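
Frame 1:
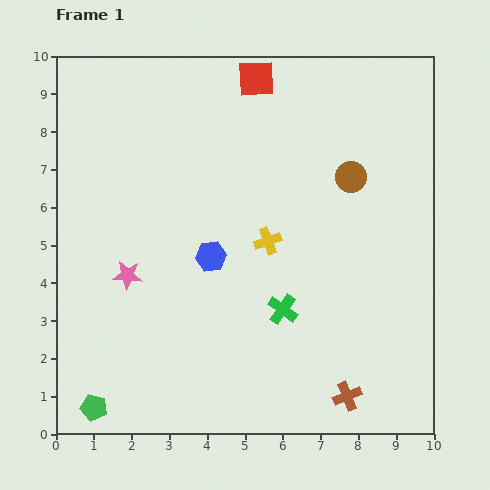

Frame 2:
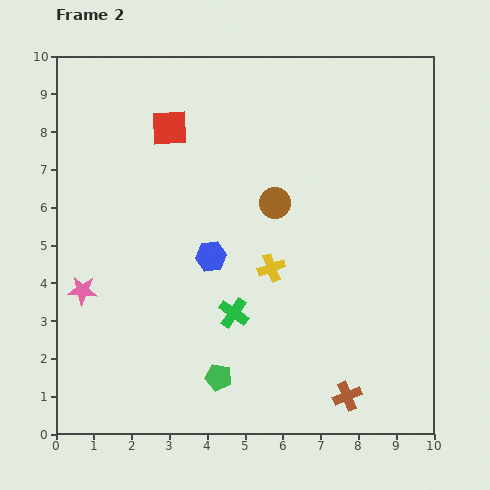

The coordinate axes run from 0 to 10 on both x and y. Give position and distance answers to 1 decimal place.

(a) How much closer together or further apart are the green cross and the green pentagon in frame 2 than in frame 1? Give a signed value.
-3.9

Distance in frame 1: 5.6. Distance in frame 2: 1.7.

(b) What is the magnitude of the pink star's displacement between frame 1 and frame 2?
1.3

The pink star moved from (1.9, 4.2) to (0.7, 3.8), a distance of √(1.2² + 0.4²) ≈ 1.3.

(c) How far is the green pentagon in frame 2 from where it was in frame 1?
3.4

The green pentagon moved from (1.0, 0.7) to (4.3, 1.5), a distance of √(3.3² + 0.8²) ≈ 3.4.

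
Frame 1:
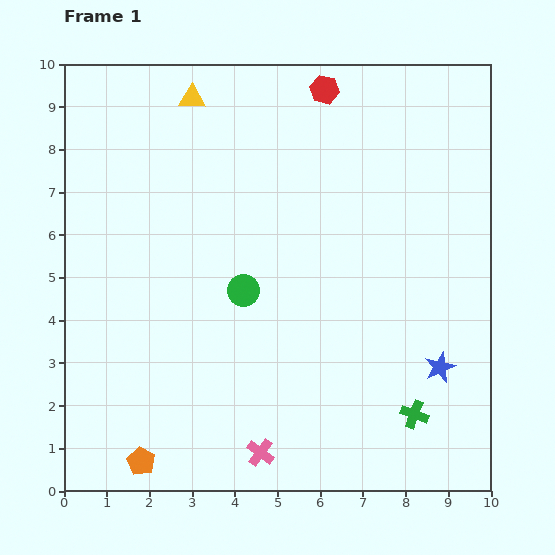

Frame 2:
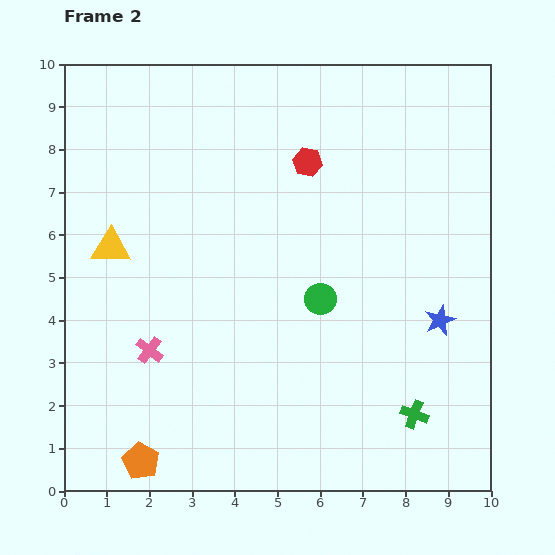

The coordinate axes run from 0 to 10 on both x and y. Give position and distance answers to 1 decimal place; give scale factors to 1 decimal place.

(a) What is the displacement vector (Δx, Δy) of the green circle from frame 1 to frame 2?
(1.8, -0.2)

The green circle was at (4.2, 4.7) in frame 1 and (6.0, 4.5) in frame 2.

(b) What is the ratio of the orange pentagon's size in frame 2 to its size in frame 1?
1.3×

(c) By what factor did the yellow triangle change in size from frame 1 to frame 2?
1.5×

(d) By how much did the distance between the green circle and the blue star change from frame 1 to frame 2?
-2.1

Distance in frame 1: 4.9. Distance in frame 2: 2.8.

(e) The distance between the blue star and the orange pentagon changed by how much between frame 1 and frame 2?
+0.4

Distance in frame 1: 7.3. Distance in frame 2: 7.7.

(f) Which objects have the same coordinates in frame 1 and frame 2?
the orange pentagon, the green cross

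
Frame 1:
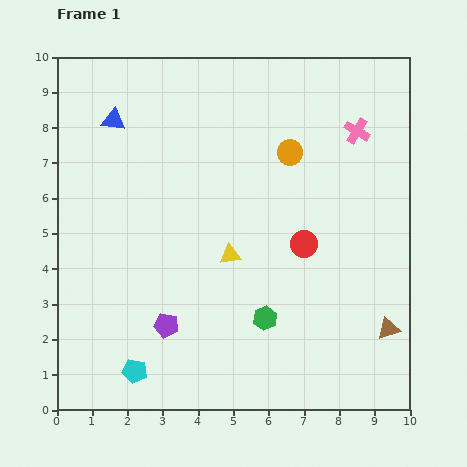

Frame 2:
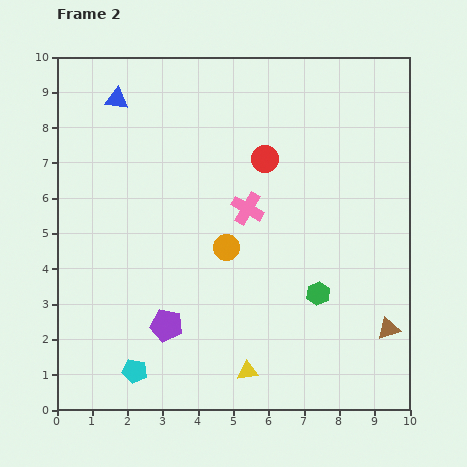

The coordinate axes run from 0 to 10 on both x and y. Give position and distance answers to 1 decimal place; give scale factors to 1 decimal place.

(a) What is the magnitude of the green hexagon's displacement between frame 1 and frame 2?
1.7

The green hexagon moved from (5.9, 2.6) to (7.4, 3.3), a distance of √(1.5² + 0.7²) ≈ 1.7.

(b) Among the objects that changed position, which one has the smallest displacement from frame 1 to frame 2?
the blue triangle

(moved 0.6)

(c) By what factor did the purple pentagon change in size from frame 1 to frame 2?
1.3×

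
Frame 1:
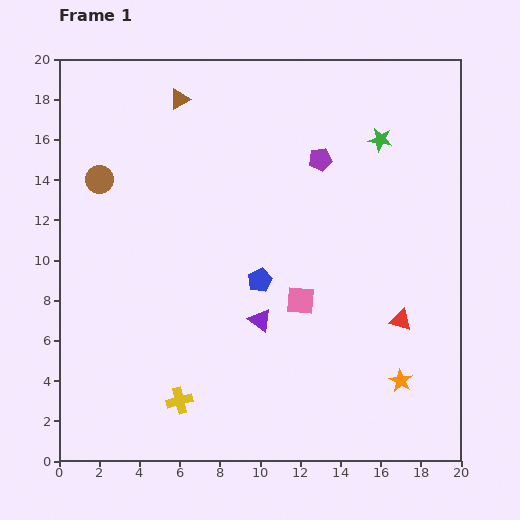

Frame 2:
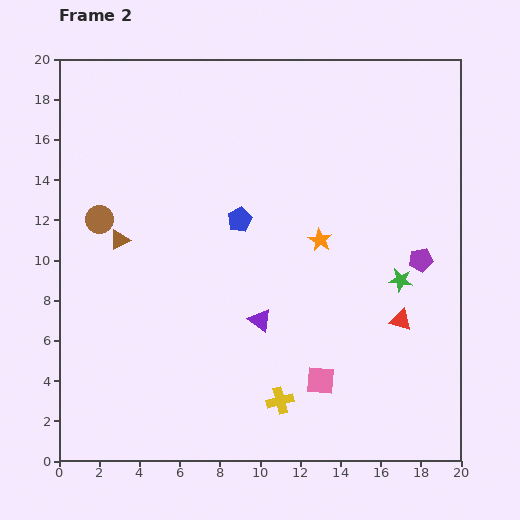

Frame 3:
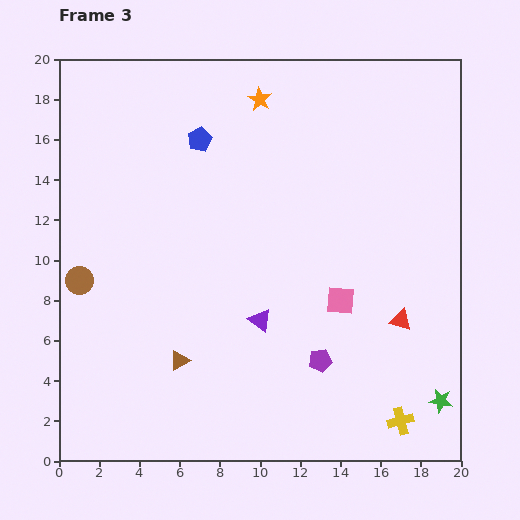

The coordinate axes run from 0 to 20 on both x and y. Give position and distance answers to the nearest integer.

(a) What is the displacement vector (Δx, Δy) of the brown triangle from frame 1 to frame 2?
(-3, -7)

The brown triangle was at (6, 18) in frame 1 and (3, 11) in frame 2.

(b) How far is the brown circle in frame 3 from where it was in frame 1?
5

The brown circle moved from (2, 14) to (1, 9), a distance of √(1² + 5²) ≈ 5.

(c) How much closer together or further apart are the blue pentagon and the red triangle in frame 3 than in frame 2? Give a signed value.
+4

Distance in frame 2: 9. Distance in frame 3: 13.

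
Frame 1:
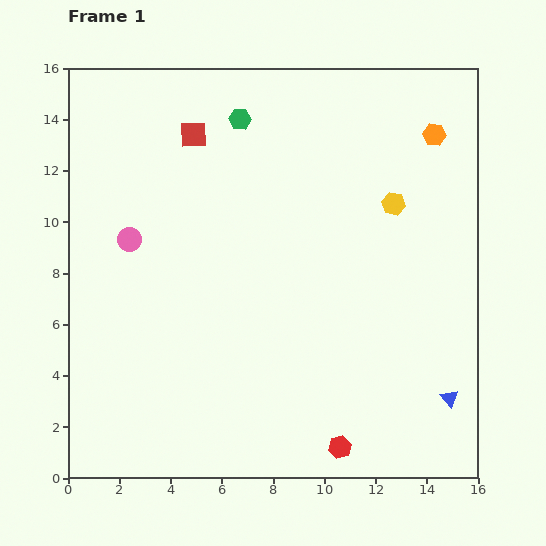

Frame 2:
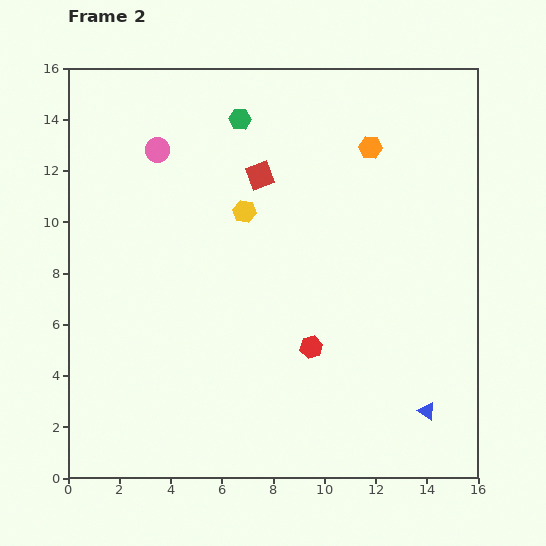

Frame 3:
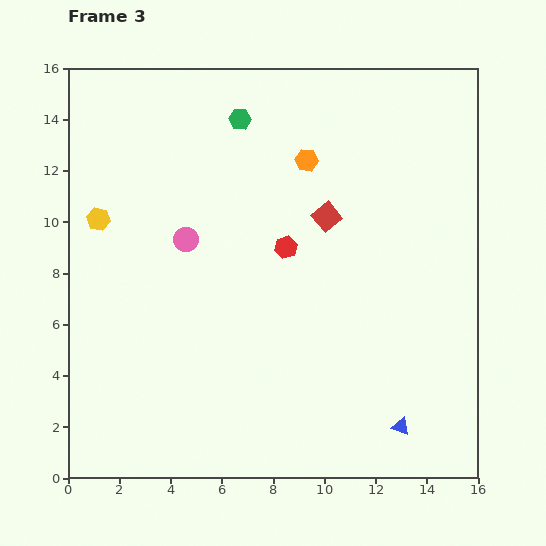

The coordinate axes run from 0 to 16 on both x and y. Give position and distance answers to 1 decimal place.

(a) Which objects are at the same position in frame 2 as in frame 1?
the green hexagon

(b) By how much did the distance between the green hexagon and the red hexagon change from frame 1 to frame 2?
-4.1

Distance in frame 1: 13.4. Distance in frame 2: 9.3.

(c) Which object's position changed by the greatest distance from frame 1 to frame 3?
the yellow hexagon

(moved 11.5; next 8.1)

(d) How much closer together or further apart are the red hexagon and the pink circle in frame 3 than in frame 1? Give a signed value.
-7.6

Distance in frame 1: 11.5. Distance in frame 3: 3.9.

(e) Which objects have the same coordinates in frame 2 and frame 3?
the green hexagon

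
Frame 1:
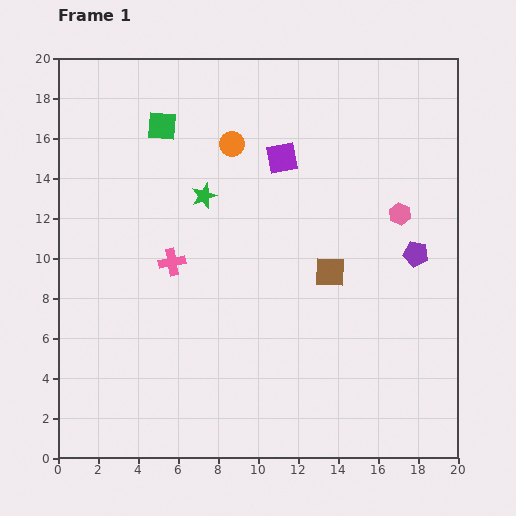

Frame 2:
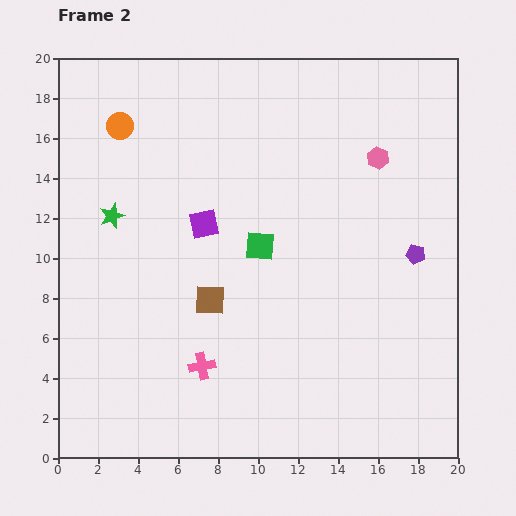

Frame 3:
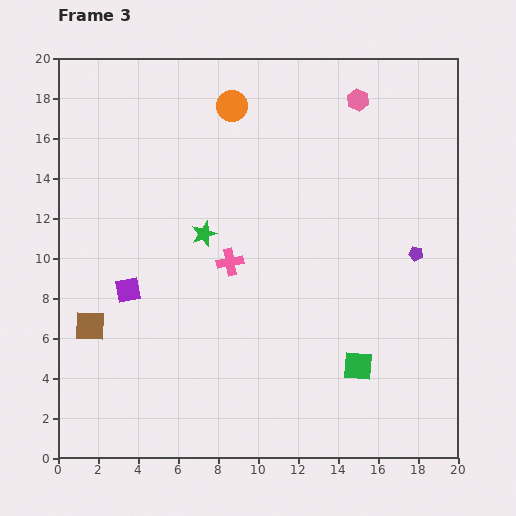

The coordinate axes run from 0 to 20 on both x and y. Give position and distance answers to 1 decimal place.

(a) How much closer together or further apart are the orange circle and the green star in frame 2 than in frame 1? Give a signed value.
+1.5

Distance in frame 1: 3.0. Distance in frame 2: 4.5.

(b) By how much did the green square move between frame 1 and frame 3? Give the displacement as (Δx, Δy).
(9.8, -12.0)

The green square was at (5.2, 16.6) in frame 1 and (15.0, 4.6) in frame 3.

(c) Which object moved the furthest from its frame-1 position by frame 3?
the green square

(moved 15.5; next 12.3)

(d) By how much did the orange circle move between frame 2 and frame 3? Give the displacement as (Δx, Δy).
(5.6, 1.0)

The orange circle was at (3.1, 16.6) in frame 2 and (8.7, 17.6) in frame 3.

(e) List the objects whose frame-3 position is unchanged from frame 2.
the purple pentagon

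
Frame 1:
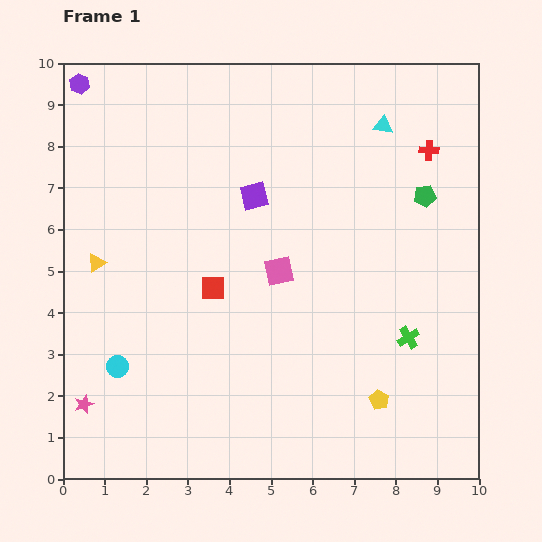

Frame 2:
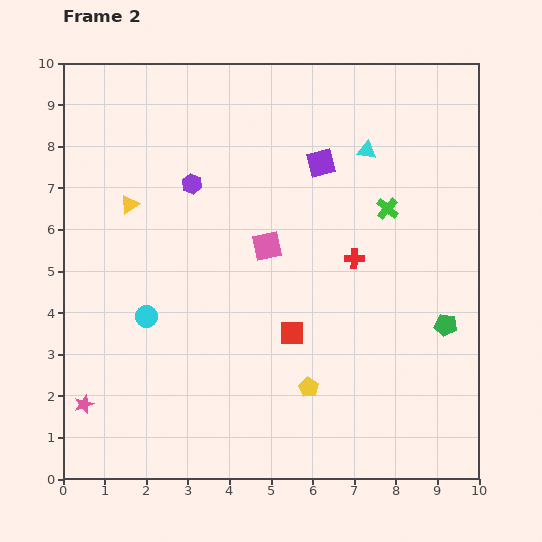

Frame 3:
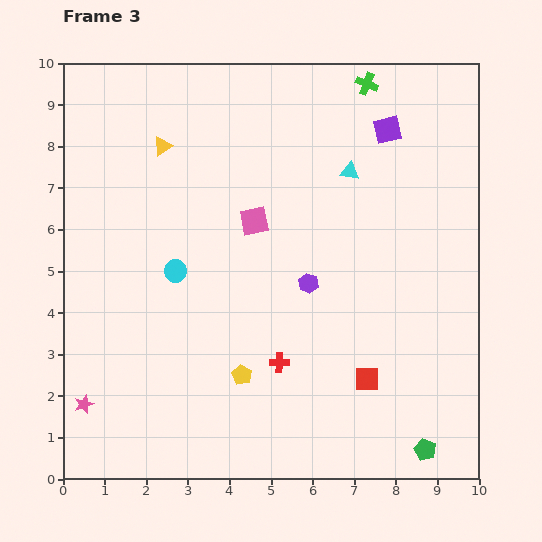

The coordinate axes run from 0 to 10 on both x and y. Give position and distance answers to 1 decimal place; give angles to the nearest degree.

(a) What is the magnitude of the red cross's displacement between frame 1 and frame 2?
3.2

The red cross moved from (8.8, 7.9) to (7.0, 5.3), a distance of √(1.8² + 2.6²) ≈ 3.2.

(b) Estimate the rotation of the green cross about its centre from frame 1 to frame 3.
35° counter-clockwise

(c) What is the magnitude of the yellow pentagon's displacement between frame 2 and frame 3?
1.6

The yellow pentagon moved from (5.9, 2.2) to (4.3, 2.5), a distance of √(1.6² + 0.3²) ≈ 1.6.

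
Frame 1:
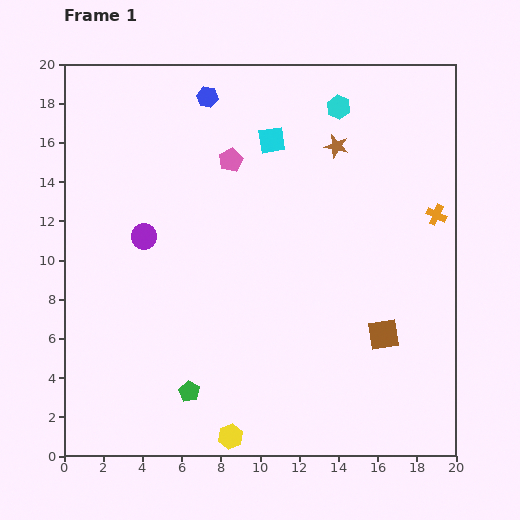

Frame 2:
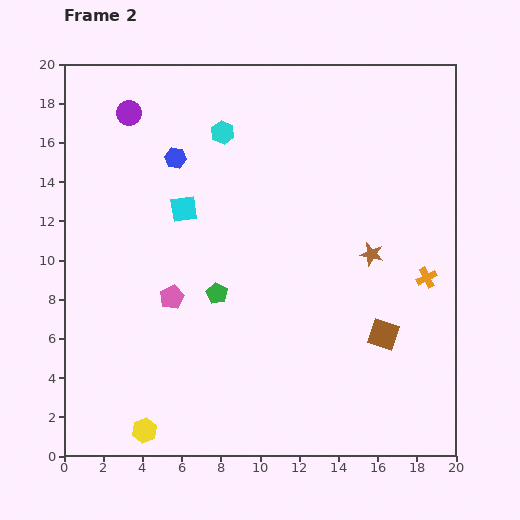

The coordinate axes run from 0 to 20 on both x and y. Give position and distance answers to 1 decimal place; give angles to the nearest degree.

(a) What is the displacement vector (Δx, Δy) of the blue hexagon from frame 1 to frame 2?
(-1.6, -3.1)

The blue hexagon was at (7.3, 18.3) in frame 1 and (5.7, 15.2) in frame 2.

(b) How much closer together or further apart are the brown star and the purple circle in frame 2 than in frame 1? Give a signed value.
+3.5

Distance in frame 1: 10.8. Distance in frame 2: 14.3.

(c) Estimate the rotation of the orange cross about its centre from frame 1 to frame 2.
40° clockwise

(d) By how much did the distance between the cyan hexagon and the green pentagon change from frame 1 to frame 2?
-8.2

Distance in frame 1: 16.4. Distance in frame 2: 8.2.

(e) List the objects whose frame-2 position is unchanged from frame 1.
the brown square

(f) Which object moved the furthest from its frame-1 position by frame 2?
the pink pentagon

(moved 7.6; next 6.4)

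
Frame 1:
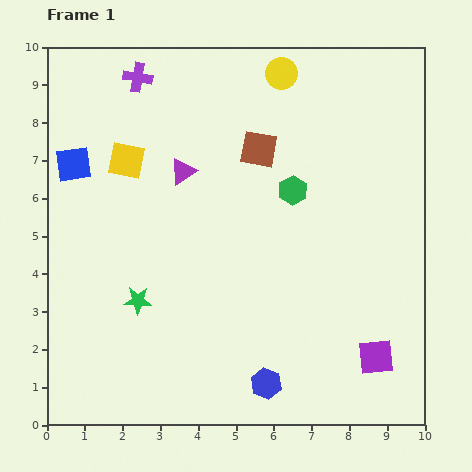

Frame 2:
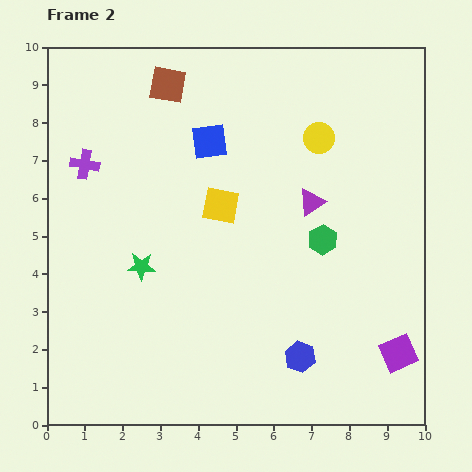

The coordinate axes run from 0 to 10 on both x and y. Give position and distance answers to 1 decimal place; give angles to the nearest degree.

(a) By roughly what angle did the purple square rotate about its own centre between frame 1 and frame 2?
19° counter-clockwise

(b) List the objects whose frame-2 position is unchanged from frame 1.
none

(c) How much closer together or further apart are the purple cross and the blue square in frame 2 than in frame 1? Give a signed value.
+0.5

Distance in frame 1: 2.9. Distance in frame 2: 3.4.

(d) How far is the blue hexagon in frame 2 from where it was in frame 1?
1.1

The blue hexagon moved from (5.8, 1.1) to (6.7, 1.8), a distance of √(0.9² + 0.7²) ≈ 1.1.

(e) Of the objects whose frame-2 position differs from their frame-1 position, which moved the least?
the purple square

(moved 0.6)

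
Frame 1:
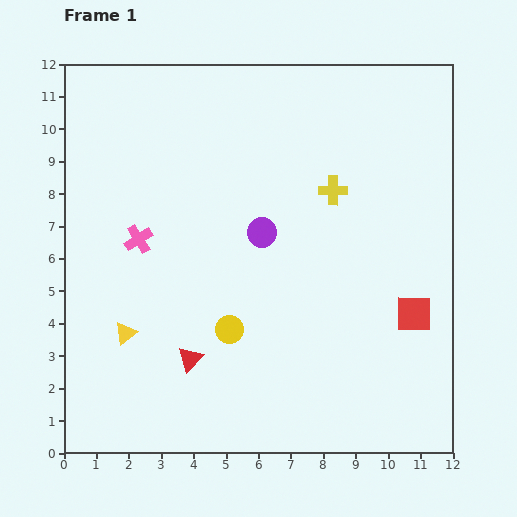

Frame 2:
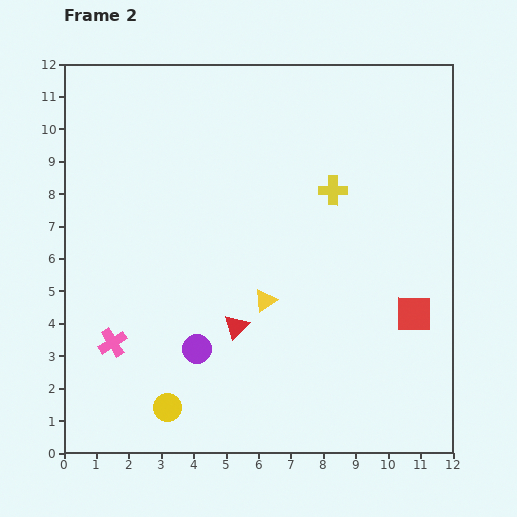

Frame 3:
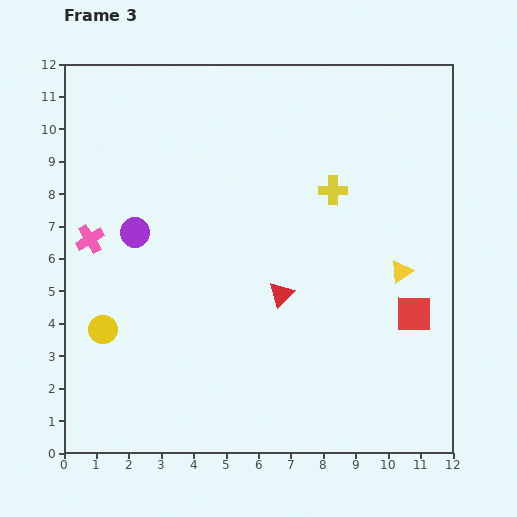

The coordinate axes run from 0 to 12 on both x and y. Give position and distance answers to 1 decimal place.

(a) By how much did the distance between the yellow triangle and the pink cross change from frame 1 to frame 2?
+2.0

Distance in frame 1: 2.9. Distance in frame 2: 4.9.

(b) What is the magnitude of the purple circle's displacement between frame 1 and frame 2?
4.1

The purple circle moved from (6.1, 6.8) to (4.1, 3.2), a distance of √(2.0² + 3.6²) ≈ 4.1.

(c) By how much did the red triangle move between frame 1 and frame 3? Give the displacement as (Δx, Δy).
(2.8, 2.0)

The red triangle was at (3.9, 2.9) in frame 1 and (6.7, 4.9) in frame 3.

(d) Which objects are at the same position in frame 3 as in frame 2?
the yellow cross, the red square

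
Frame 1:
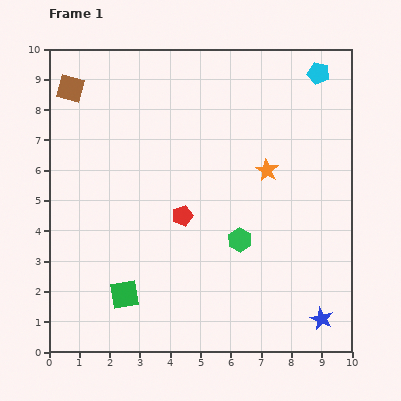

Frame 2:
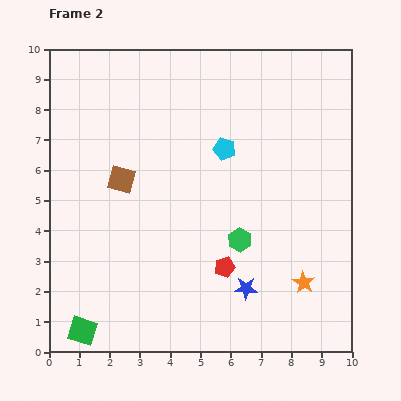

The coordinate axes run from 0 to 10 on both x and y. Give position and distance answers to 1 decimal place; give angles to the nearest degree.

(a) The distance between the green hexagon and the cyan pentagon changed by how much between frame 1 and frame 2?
-3.1

Distance in frame 1: 6.1. Distance in frame 2: 3.0.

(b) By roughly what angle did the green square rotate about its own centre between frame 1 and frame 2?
28° clockwise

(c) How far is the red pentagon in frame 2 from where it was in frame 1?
2.2

The red pentagon moved from (4.4, 4.5) to (5.8, 2.8), a distance of √(1.4² + 1.7²) ≈ 2.2.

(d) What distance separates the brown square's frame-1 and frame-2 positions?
3.4

The brown square moved from (0.7, 8.7) to (2.4, 5.7), a distance of √(1.7² + 3.0²) ≈ 3.4.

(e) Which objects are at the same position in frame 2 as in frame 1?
the green hexagon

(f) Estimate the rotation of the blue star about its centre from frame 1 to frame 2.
23° counter-clockwise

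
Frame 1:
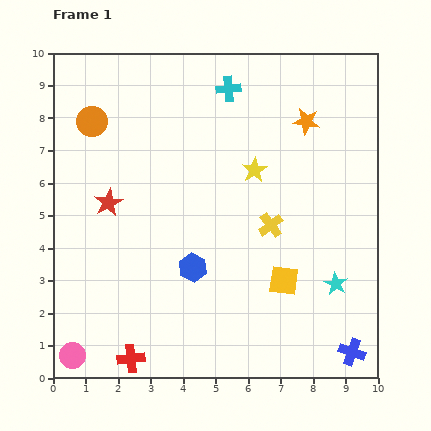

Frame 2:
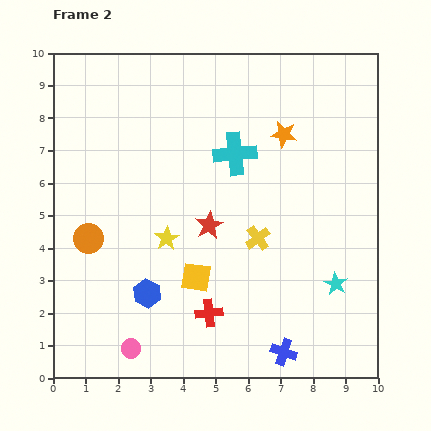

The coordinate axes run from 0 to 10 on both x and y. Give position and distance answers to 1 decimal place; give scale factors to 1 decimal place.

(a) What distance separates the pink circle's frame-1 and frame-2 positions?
1.8

The pink circle moved from (0.6, 0.7) to (2.4, 0.9), a distance of √(1.8² + 0.2²) ≈ 1.8.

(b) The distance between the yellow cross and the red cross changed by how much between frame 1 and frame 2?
-3.2

Distance in frame 1: 5.9. Distance in frame 2: 2.7.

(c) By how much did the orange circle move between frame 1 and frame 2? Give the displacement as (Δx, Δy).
(-0.1, -3.6)

The orange circle was at (1.2, 7.9) in frame 1 and (1.1, 4.3) in frame 2.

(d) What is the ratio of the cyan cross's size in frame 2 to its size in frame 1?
1.7×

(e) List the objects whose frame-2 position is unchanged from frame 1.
the cyan star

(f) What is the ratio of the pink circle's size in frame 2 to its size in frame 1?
0.8×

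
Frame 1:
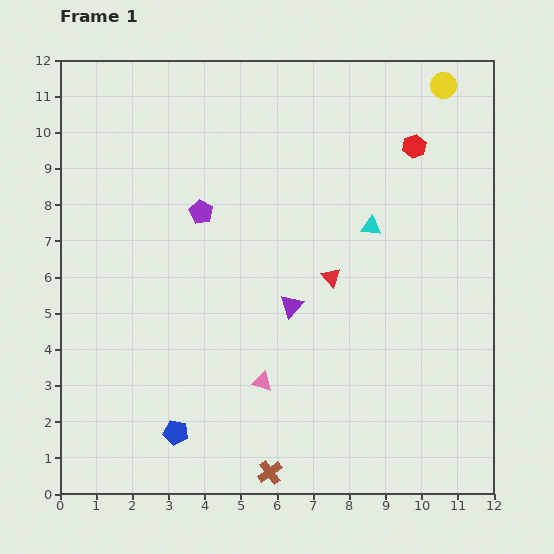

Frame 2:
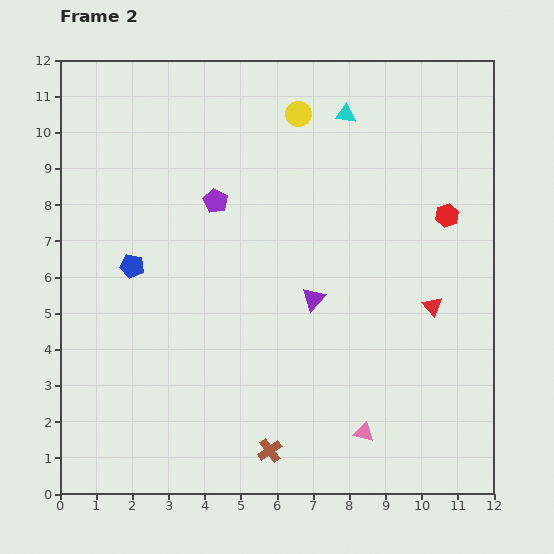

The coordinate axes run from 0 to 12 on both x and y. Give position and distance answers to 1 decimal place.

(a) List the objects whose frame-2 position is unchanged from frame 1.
none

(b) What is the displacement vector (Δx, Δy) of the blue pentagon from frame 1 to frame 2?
(-1.2, 4.6)

The blue pentagon was at (3.2, 1.7) in frame 1 and (2.0, 6.3) in frame 2.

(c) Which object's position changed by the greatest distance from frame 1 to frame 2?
the blue pentagon

(moved 4.8; next 4.1)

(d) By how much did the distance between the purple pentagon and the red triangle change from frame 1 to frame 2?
+2.7

Distance in frame 1: 4.0. Distance in frame 2: 6.7.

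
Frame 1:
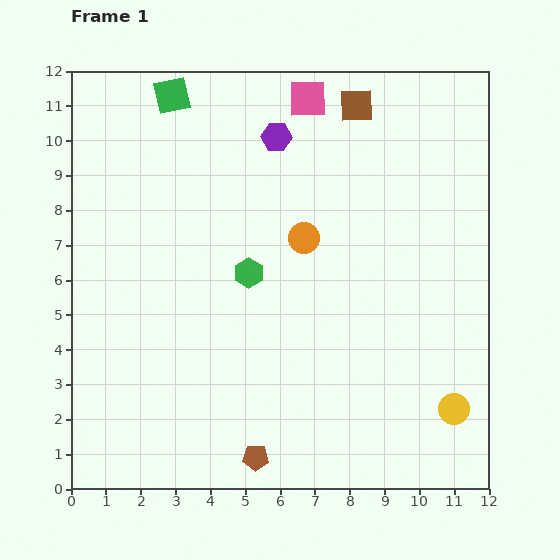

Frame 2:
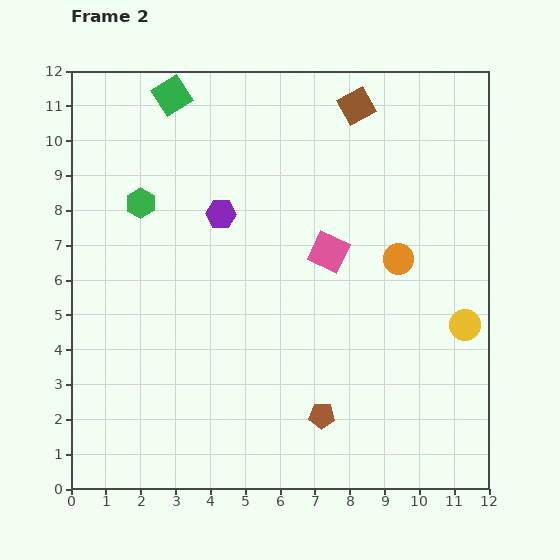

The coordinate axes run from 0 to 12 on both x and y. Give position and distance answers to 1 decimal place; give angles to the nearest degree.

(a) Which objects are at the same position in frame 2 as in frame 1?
the green square, the brown square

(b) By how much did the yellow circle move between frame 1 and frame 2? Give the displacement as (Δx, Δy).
(0.3, 2.4)

The yellow circle was at (11.0, 2.3) in frame 1 and (11.3, 4.7) in frame 2.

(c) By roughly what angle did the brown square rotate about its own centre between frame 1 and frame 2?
27° counter-clockwise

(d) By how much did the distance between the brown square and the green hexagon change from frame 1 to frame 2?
+1.1

Distance in frame 1: 5.7. Distance in frame 2: 6.8.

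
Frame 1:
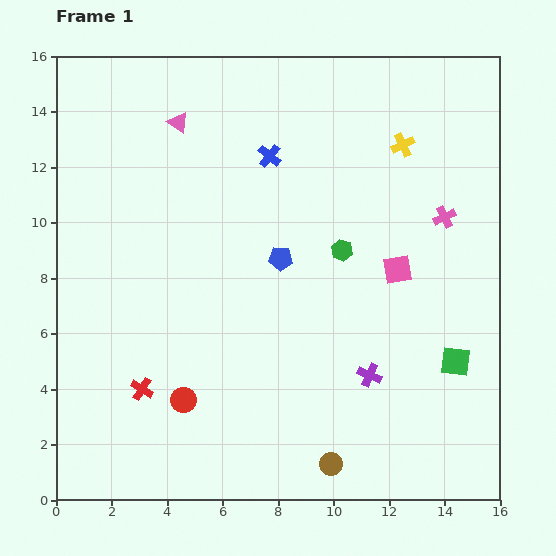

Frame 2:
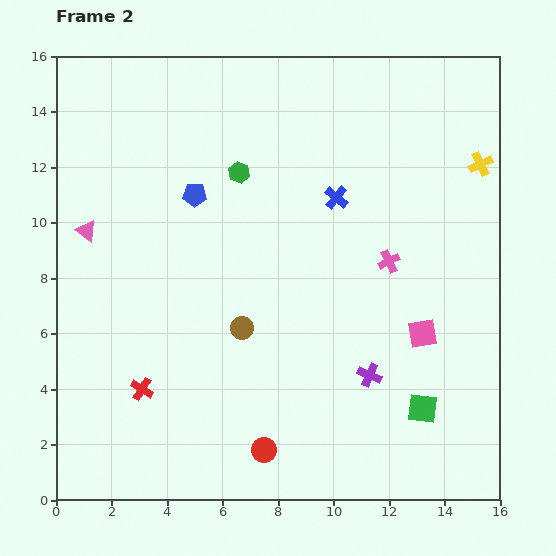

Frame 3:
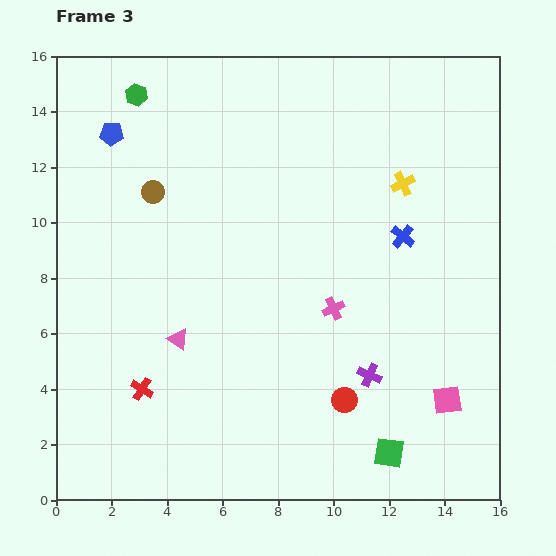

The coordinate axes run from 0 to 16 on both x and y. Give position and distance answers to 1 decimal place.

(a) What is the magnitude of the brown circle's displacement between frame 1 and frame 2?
5.9

The brown circle moved from (9.9, 1.3) to (6.7, 6.2), a distance of √(3.2² + 4.9²) ≈ 5.9.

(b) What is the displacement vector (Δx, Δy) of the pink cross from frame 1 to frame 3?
(-4.0, -3.3)

The pink cross was at (14.0, 10.2) in frame 1 and (10.0, 6.9) in frame 3.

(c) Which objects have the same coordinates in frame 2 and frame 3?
the purple cross, the red cross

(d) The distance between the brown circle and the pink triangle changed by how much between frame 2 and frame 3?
-1.2

Distance in frame 2: 6.6. Distance in frame 3: 5.4.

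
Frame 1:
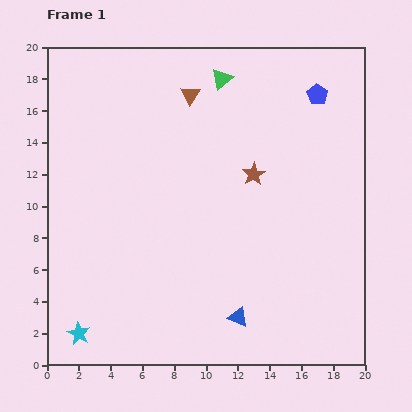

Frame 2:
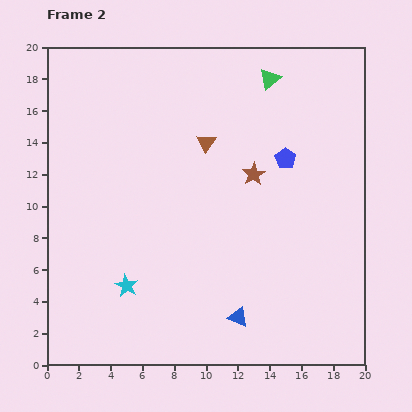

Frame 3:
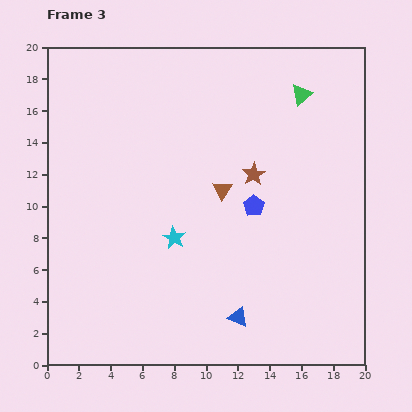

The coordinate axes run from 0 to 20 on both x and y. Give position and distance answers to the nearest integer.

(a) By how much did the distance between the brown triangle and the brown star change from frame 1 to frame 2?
-2

Distance in frame 1: 6. Distance in frame 2: 4.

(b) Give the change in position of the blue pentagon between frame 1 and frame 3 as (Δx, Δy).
(-4, -7)

The blue pentagon was at (17, 17) in frame 1 and (13, 10) in frame 3.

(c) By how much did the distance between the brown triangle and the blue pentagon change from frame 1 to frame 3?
-6

Distance in frame 1: 8. Distance in frame 3: 2.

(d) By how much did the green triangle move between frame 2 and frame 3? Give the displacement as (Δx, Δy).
(2, -1)

The green triangle was at (14, 18) in frame 2 and (16, 17) in frame 3.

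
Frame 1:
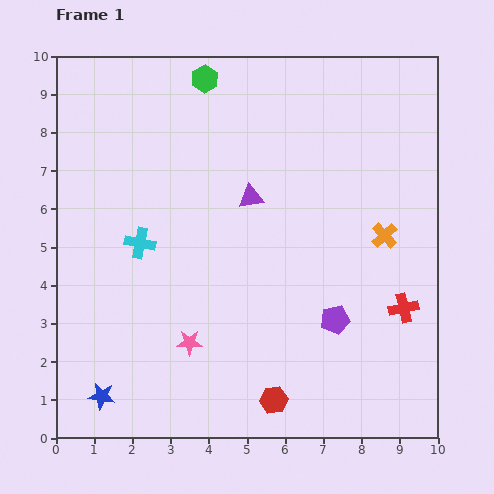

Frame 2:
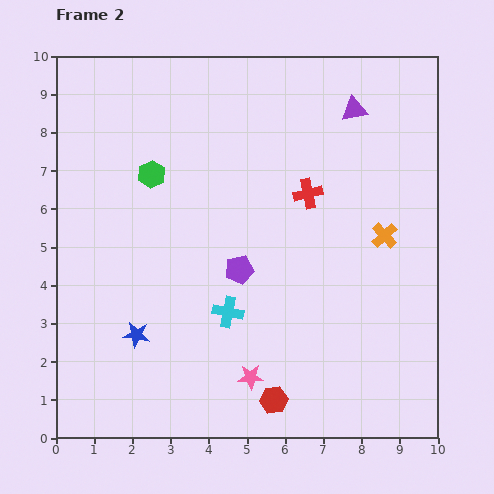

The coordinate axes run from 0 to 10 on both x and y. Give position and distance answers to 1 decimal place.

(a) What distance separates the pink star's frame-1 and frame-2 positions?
1.8

The pink star moved from (3.5, 2.5) to (5.1, 1.6), a distance of √(1.6² + 0.9²) ≈ 1.8.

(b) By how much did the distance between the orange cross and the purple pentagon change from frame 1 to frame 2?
+1.3

Distance in frame 1: 2.6. Distance in frame 2: 3.9.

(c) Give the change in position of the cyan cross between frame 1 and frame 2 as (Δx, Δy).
(2.3, -1.8)

The cyan cross was at (2.2, 5.1) in frame 1 and (4.5, 3.3) in frame 2.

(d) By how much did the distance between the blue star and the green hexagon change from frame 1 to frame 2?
-4.5

Distance in frame 1: 8.7. Distance in frame 2: 4.2.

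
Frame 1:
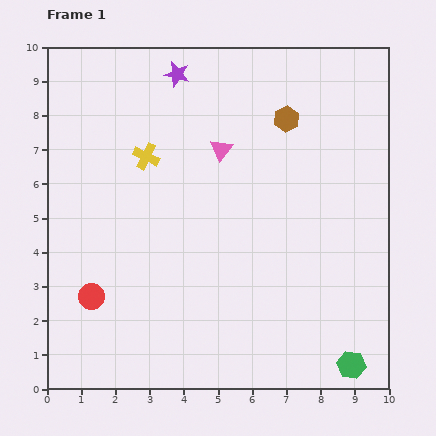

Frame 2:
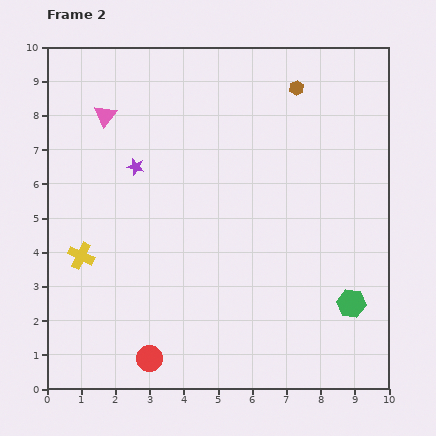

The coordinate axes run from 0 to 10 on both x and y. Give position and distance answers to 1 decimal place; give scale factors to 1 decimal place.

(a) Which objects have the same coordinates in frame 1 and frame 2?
none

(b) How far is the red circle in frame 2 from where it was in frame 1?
2.5

The red circle moved from (1.3, 2.7) to (3.0, 0.9), a distance of √(1.7² + 1.8²) ≈ 2.5.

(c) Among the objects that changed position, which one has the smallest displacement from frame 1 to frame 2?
the brown hexagon

(moved 0.9)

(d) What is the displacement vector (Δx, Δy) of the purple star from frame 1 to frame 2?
(-1.2, -2.7)

The purple star was at (3.8, 9.2) in frame 1 and (2.6, 6.5) in frame 2.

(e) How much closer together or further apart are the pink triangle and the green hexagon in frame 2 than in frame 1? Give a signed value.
+1.7

Distance in frame 1: 7.4. Distance in frame 2: 9.1.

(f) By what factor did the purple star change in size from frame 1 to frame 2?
0.7×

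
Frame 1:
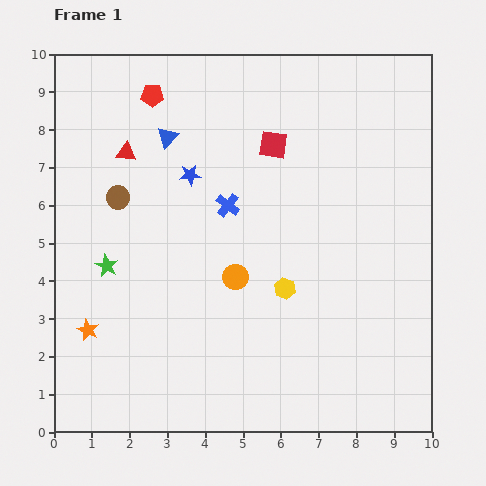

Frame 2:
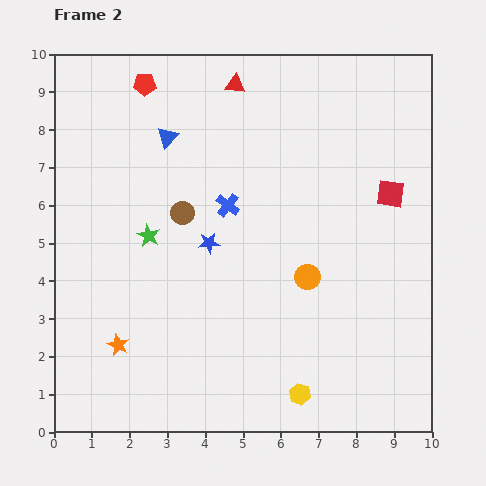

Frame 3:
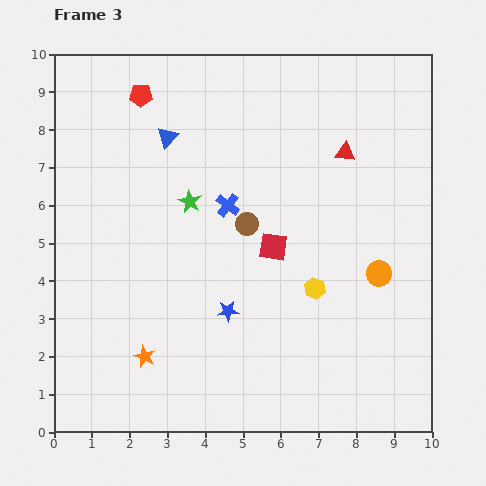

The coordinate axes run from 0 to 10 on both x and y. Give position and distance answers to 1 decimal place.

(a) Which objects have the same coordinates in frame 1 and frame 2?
the blue cross, the blue triangle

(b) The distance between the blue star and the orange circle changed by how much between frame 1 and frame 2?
-0.2

Distance in frame 1: 3.0. Distance in frame 2: 2.8.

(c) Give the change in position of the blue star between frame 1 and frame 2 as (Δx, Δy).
(0.5, -1.8)

The blue star was at (3.6, 6.8) in frame 1 and (4.1, 5.0) in frame 2.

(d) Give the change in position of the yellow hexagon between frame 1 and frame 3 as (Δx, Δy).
(0.8, 0.0)

The yellow hexagon was at (6.1, 3.8) in frame 1 and (6.9, 3.8) in frame 3.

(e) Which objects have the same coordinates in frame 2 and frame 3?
the blue cross, the blue triangle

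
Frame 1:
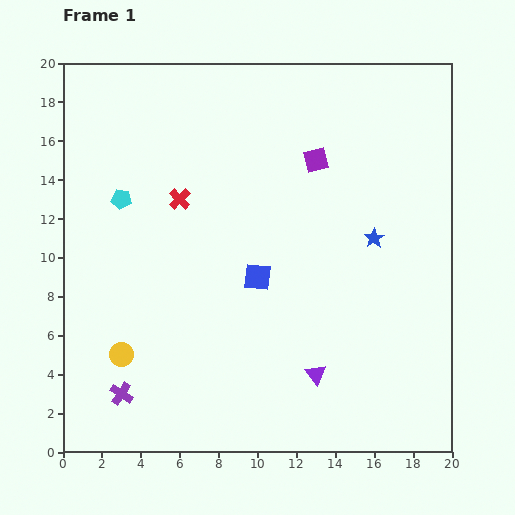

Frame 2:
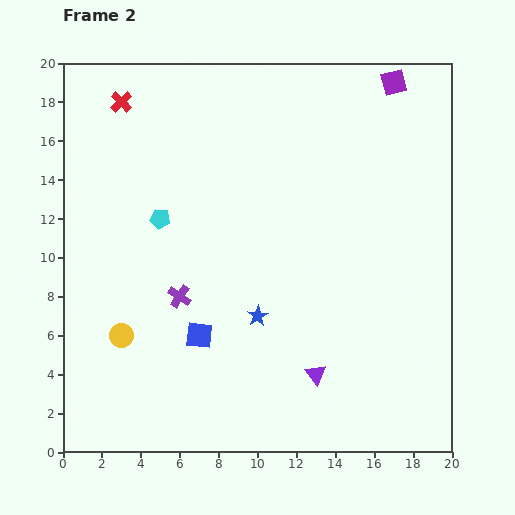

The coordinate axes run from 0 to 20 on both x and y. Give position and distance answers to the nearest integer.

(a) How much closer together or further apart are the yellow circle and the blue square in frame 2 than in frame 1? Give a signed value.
-4

Distance in frame 1: 8. Distance in frame 2: 4.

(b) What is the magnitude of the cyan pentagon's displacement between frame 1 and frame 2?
2

The cyan pentagon moved from (3, 13) to (5, 12), a distance of √(2² + 1²) ≈ 2.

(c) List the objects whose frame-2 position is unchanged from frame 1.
the purple triangle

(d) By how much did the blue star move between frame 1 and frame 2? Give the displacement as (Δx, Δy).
(-6, -4)

The blue star was at (16, 11) in frame 1 and (10, 7) in frame 2.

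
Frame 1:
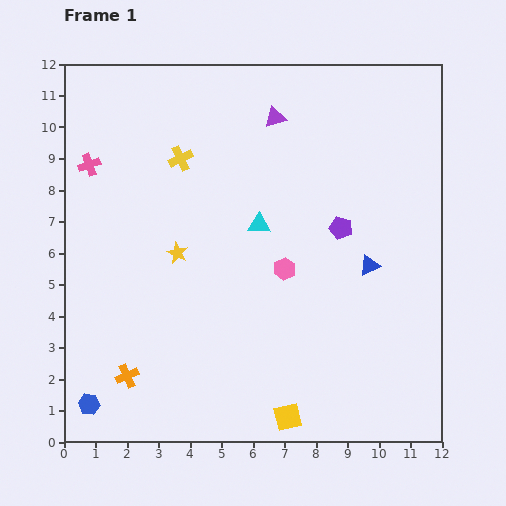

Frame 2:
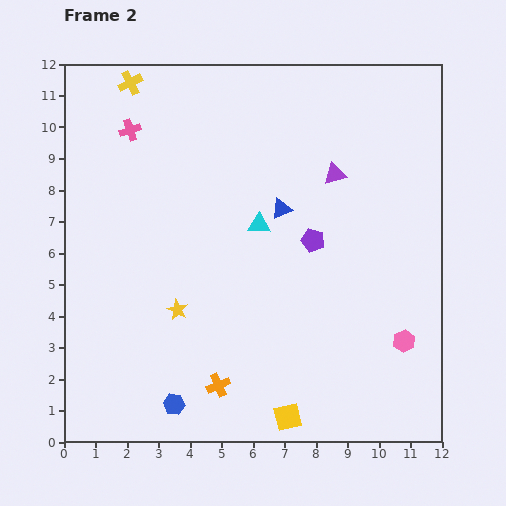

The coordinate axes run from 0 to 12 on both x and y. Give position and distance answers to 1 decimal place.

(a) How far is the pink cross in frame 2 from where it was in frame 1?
1.7

The pink cross moved from (0.8, 8.8) to (2.1, 9.9), a distance of √(1.3² + 1.1²) ≈ 1.7.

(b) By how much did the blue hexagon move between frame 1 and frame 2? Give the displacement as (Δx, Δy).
(2.7, 0.0)

The blue hexagon was at (0.8, 1.2) in frame 1 and (3.5, 1.2) in frame 2.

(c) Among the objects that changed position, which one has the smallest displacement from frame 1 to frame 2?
the purple pentagon

(moved 1.0)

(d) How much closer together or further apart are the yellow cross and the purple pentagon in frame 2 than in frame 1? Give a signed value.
+2.1

Distance in frame 1: 5.6. Distance in frame 2: 7.7.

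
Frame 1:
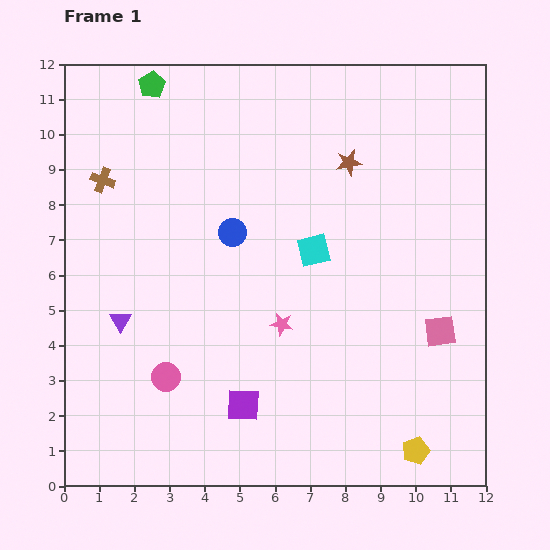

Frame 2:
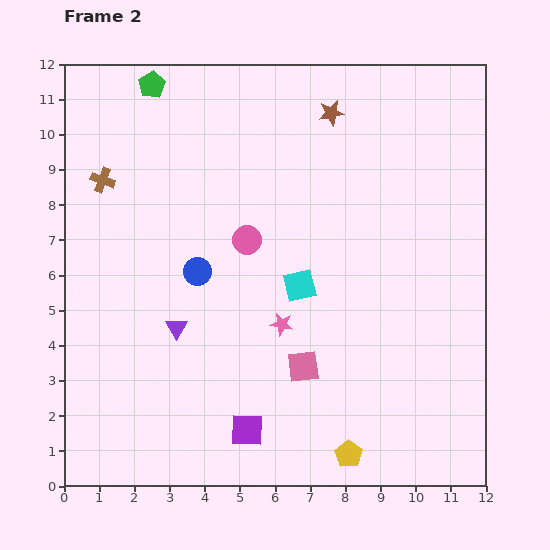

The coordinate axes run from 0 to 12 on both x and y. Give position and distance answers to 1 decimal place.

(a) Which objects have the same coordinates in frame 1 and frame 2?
the brown cross, the pink star, the green pentagon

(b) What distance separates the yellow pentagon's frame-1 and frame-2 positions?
1.9

The yellow pentagon moved from (10.0, 1.0) to (8.1, 0.9), a distance of √(1.9² + 0.1²) ≈ 1.9.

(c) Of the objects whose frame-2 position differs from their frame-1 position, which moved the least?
the purple square

(moved 0.7)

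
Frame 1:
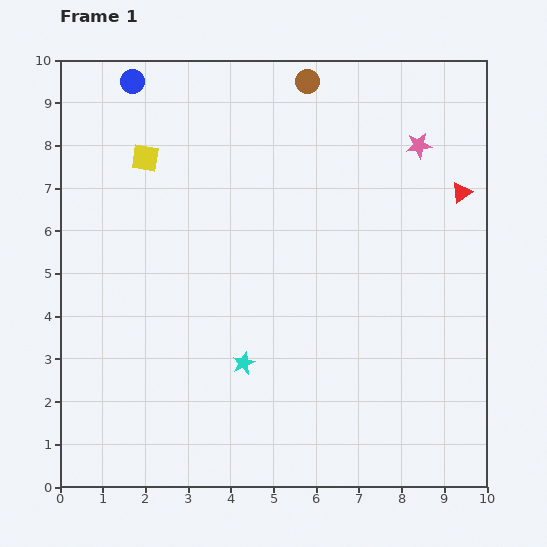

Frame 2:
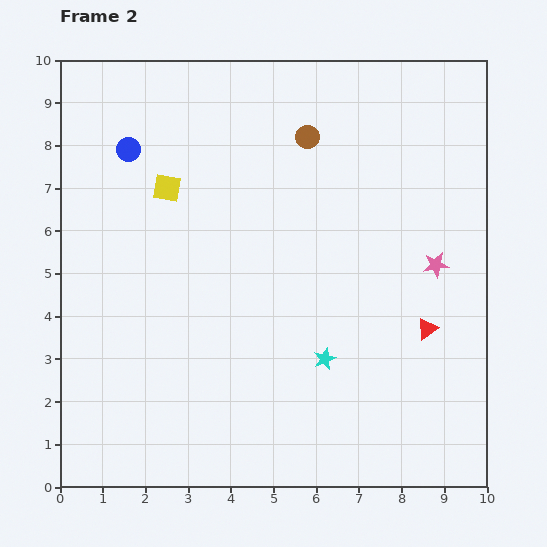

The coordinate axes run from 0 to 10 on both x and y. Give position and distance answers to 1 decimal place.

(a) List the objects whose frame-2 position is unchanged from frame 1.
none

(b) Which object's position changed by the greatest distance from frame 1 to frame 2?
the red triangle

(moved 3.3; next 2.8)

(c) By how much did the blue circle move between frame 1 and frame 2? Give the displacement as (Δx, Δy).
(-0.1, -1.6)

The blue circle was at (1.7, 9.5) in frame 1 and (1.6, 7.9) in frame 2.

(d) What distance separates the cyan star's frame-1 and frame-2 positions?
1.9

The cyan star moved from (4.3, 2.9) to (6.2, 3.0), a distance of √(1.9² + 0.1²) ≈ 1.9.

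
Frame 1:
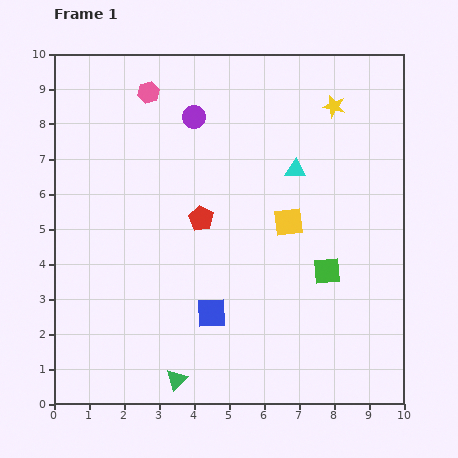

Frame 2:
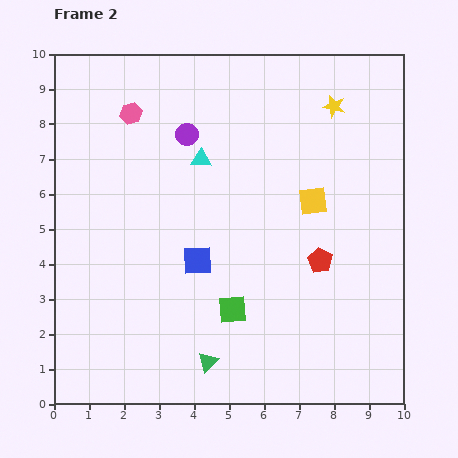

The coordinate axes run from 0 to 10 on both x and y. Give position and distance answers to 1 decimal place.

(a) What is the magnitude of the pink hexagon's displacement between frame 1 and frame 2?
0.8

The pink hexagon moved from (2.7, 8.9) to (2.2, 8.3), a distance of √(0.5² + 0.6²) ≈ 0.8.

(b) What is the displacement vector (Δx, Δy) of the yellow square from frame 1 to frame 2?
(0.7, 0.6)

The yellow square was at (6.7, 5.2) in frame 1 and (7.4, 5.8) in frame 2.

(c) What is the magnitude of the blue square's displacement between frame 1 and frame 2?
1.6

The blue square moved from (4.5, 2.6) to (4.1, 4.1), a distance of √(0.4² + 1.5²) ≈ 1.6.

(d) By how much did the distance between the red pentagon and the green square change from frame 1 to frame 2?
-1.0

Distance in frame 1: 3.9. Distance in frame 2: 2.9.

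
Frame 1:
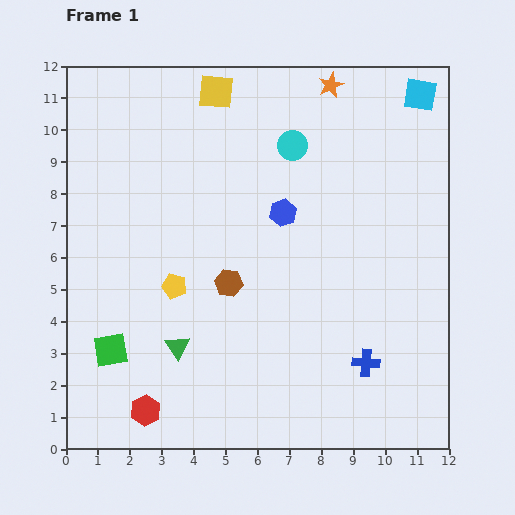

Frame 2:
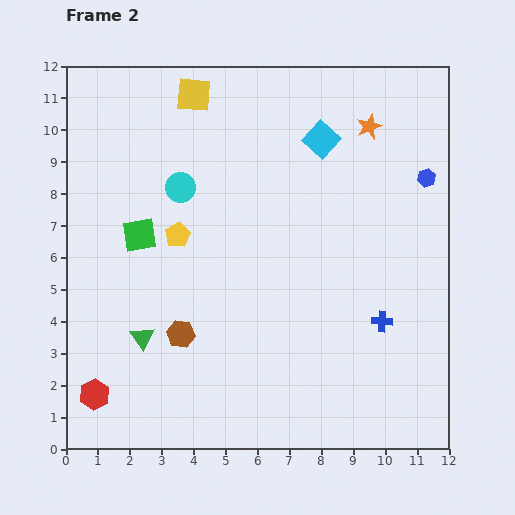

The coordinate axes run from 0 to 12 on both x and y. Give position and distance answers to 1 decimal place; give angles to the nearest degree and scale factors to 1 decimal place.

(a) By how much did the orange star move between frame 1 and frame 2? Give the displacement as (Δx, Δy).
(1.2, -1.3)

The orange star was at (8.3, 11.4) in frame 1 and (9.5, 10.1) in frame 2.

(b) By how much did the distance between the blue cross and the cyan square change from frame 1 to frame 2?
-2.6

Distance in frame 1: 8.6. Distance in frame 2: 6.0.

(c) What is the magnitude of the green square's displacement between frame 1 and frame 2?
3.7

The green square moved from (1.4, 3.1) to (2.3, 6.7), a distance of √(0.9² + 3.6²) ≈ 3.7.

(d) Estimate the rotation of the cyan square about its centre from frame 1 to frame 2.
33° clockwise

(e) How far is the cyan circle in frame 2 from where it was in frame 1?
3.7

The cyan circle moved from (7.1, 9.5) to (3.6, 8.2), a distance of √(3.5² + 1.3²) ≈ 3.7.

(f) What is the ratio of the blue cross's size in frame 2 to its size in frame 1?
0.8×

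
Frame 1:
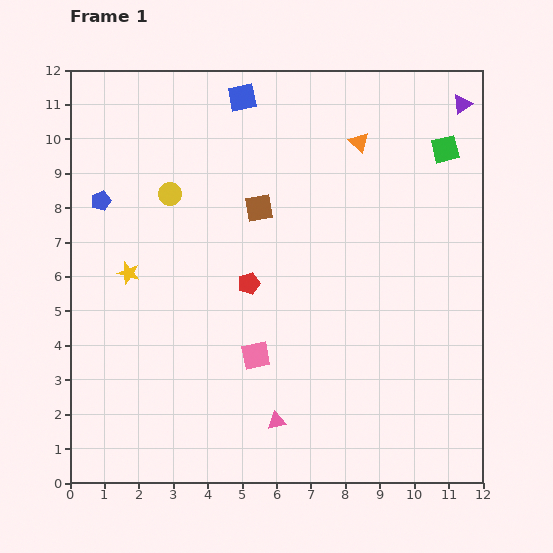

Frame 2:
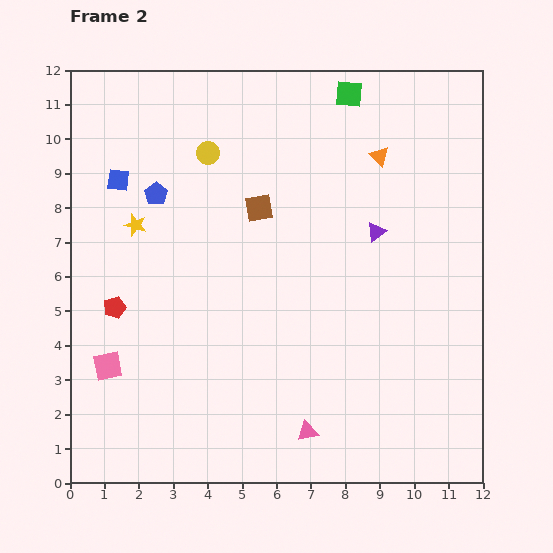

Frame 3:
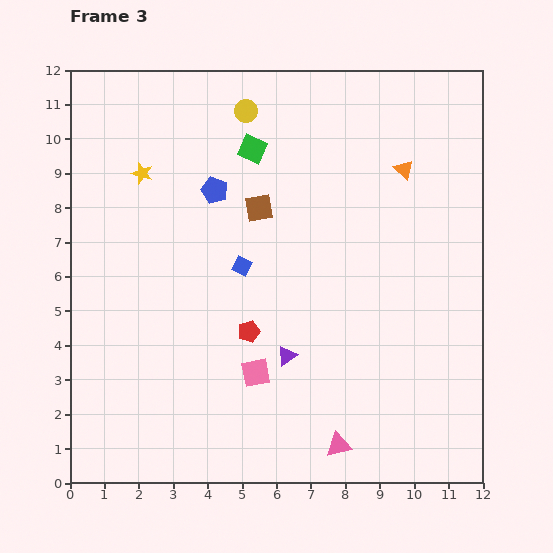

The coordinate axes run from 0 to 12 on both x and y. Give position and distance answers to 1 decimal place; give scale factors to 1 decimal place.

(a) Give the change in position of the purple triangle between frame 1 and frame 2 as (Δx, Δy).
(-2.5, -3.7)

The purple triangle was at (11.4, 11.0) in frame 1 and (8.9, 7.3) in frame 2.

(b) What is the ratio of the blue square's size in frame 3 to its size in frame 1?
0.6×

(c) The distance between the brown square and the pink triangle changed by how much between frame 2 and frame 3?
+0.7

Distance in frame 2: 6.6. Distance in frame 3: 7.3.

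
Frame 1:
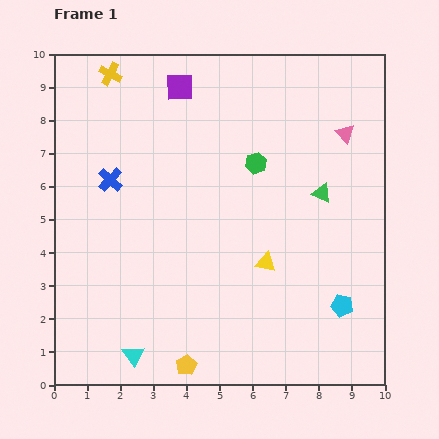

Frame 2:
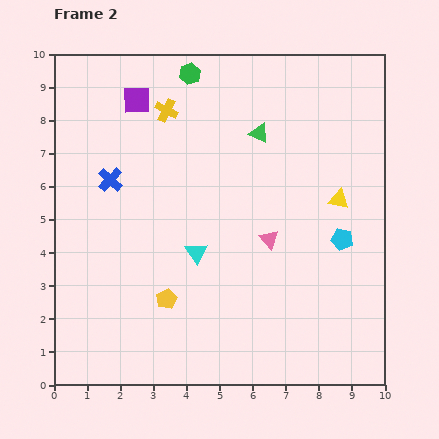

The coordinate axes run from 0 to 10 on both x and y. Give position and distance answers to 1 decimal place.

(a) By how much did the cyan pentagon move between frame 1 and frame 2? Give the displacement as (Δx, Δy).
(0.0, 2.0)

The cyan pentagon was at (8.7, 2.4) in frame 1 and (8.7, 4.4) in frame 2.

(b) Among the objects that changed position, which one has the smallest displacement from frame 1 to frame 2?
the purple square

(moved 1.4)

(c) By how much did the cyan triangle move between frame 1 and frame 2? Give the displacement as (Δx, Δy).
(1.9, 3.1)

The cyan triangle was at (2.4, 0.9) in frame 1 and (4.3, 4.0) in frame 2.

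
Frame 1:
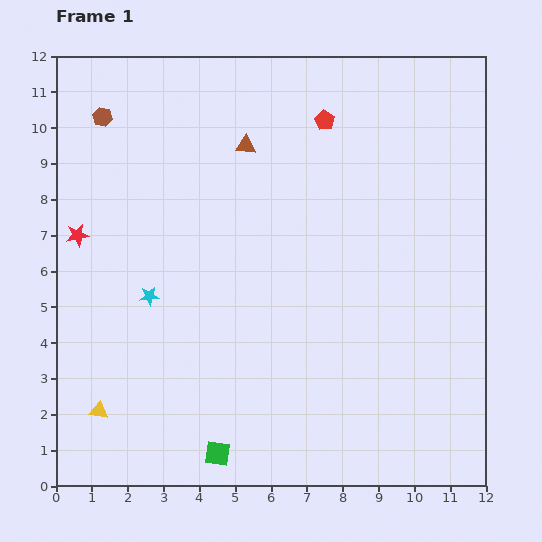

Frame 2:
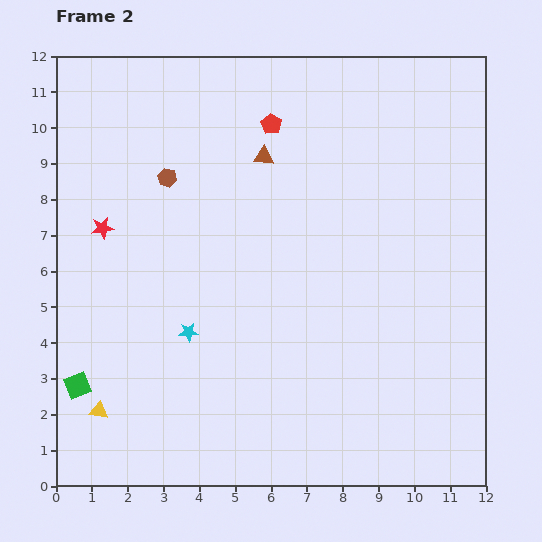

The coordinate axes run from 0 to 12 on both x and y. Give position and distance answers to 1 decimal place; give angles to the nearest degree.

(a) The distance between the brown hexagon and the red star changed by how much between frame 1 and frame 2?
-1.1

Distance in frame 1: 3.4. Distance in frame 2: 2.3.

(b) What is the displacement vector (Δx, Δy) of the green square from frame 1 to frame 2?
(-3.9, 1.9)

The green square was at (4.5, 0.9) in frame 1 and (0.6, 2.8) in frame 2.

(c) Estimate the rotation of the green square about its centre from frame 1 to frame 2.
29° counter-clockwise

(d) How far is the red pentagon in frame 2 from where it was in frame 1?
1.5

The red pentagon moved from (7.5, 10.2) to (6.0, 10.1), a distance of √(1.5² + 0.1²) ≈ 1.5.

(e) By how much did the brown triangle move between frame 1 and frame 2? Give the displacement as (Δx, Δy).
(0.5, -0.3)

The brown triangle was at (5.3, 9.5) in frame 1 and (5.8, 9.2) in frame 2.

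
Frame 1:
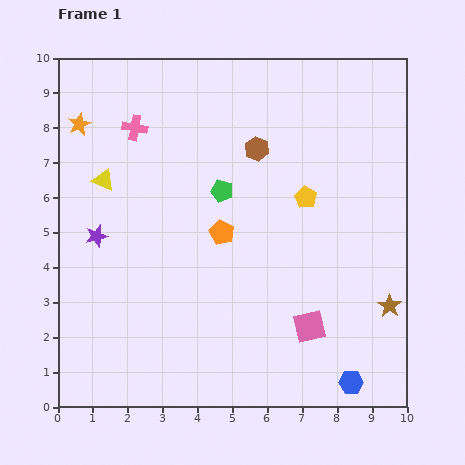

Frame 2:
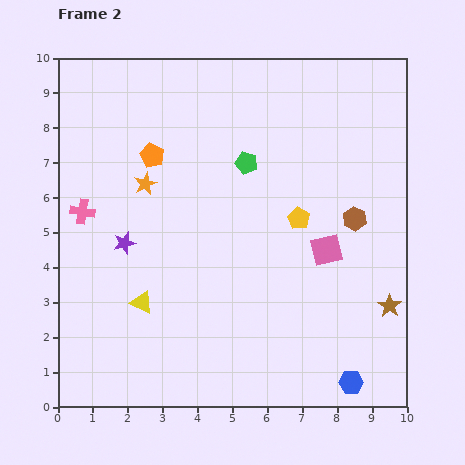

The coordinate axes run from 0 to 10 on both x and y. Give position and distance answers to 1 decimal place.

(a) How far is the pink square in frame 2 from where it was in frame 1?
2.3

The pink square moved from (7.2, 2.3) to (7.7, 4.5), a distance of √(0.5² + 2.2²) ≈ 2.3.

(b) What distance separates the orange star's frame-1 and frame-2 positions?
2.5

The orange star moved from (0.6, 8.1) to (2.5, 6.4), a distance of √(1.9² + 1.7²) ≈ 2.5.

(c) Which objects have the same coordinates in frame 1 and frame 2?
the blue hexagon, the brown star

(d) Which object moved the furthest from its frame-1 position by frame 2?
the yellow triangle

(moved 3.7; next 3.4)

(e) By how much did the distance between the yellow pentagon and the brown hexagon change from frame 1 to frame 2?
-0.4

Distance in frame 1: 2.0. Distance in frame 2: 1.6.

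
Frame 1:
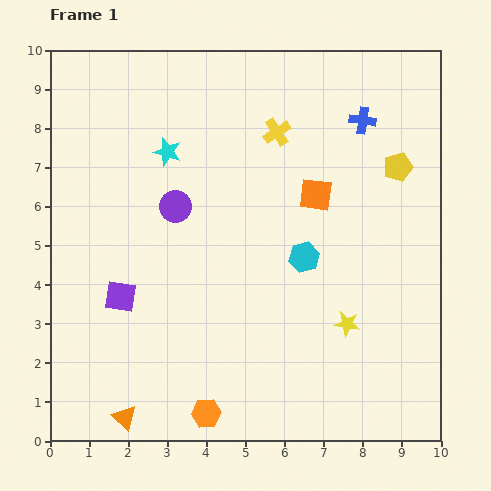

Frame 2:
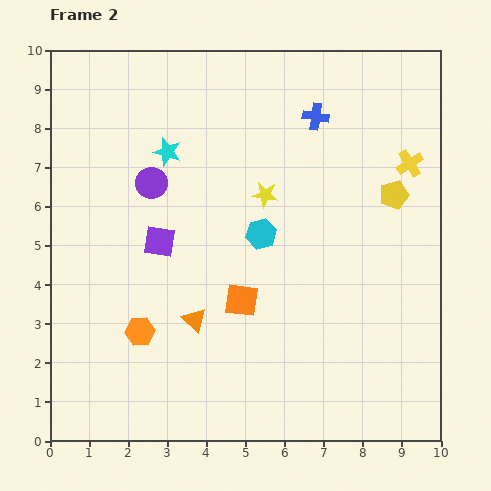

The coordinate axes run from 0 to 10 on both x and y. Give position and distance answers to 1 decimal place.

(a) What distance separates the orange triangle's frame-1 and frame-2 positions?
3.1

The orange triangle moved from (1.9, 0.6) to (3.7, 3.1), a distance of √(1.8² + 2.5²) ≈ 3.1.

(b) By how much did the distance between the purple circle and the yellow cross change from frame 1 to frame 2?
+3.4

Distance in frame 1: 3.2. Distance in frame 2: 6.6.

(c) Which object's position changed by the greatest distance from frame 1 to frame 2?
the yellow star

(moved 3.9; next 3.5)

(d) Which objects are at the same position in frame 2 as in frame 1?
the cyan star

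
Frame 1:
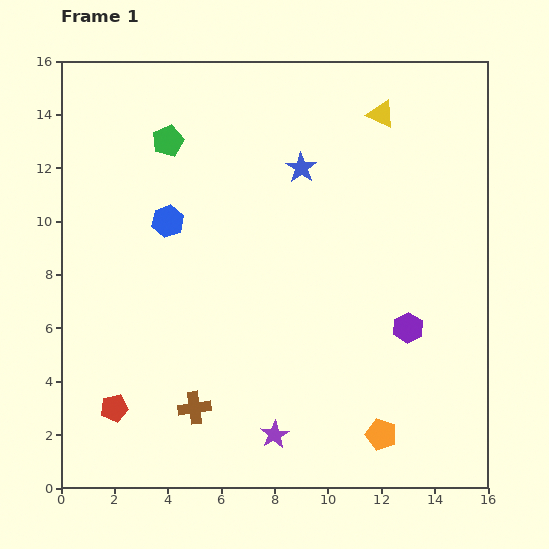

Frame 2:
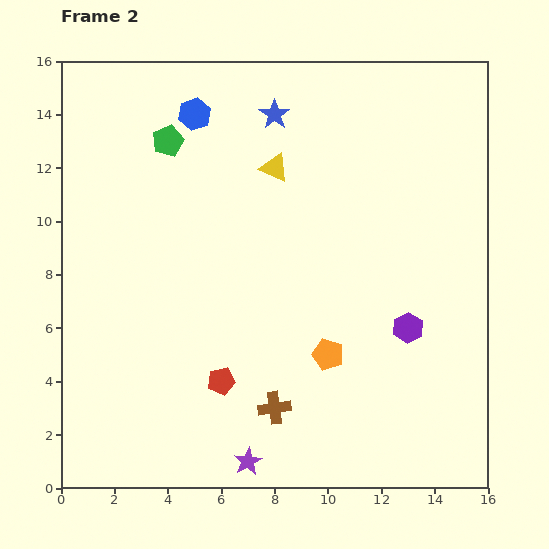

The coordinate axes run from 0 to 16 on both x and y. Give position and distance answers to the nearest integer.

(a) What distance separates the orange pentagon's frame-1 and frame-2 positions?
4

The orange pentagon moved from (12, 2) to (10, 5), a distance of √(2² + 3²) ≈ 4.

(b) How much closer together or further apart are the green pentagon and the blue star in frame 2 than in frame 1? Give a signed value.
-1

Distance in frame 1: 5. Distance in frame 2: 4.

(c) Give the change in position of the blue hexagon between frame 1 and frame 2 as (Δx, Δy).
(1, 4)

The blue hexagon was at (4, 10) in frame 1 and (5, 14) in frame 2.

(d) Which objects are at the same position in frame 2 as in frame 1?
the purple hexagon, the green pentagon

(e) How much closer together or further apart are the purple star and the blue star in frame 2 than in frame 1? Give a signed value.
+3

Distance in frame 1: 10. Distance in frame 2: 13.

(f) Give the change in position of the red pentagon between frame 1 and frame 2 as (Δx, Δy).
(4, 1)

The red pentagon was at (2, 3) in frame 1 and (6, 4) in frame 2.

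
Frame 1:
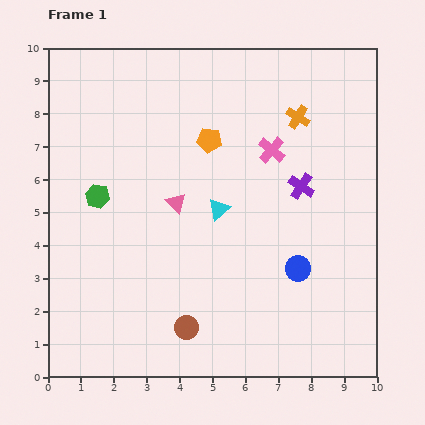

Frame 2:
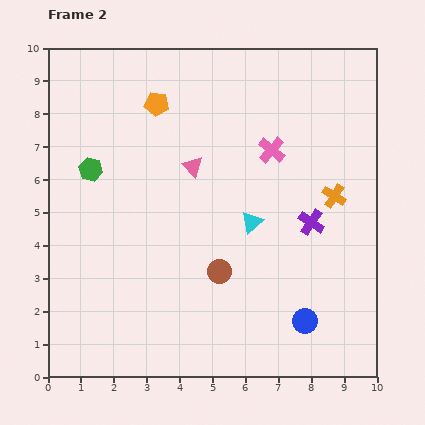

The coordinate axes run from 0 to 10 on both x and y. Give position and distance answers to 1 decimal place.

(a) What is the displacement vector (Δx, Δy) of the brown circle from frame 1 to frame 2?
(1.0, 1.7)

The brown circle was at (4.2, 1.5) in frame 1 and (5.2, 3.2) in frame 2.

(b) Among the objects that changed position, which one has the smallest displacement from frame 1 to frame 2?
the green hexagon

(moved 0.8)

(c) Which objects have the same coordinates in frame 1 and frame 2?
the pink cross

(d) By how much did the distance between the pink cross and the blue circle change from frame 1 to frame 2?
+1.6

Distance in frame 1: 3.7. Distance in frame 2: 5.3.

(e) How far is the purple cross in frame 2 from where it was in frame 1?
1.1

The purple cross moved from (7.7, 5.8) to (8.0, 4.7), a distance of √(0.3² + 1.1²) ≈ 1.1.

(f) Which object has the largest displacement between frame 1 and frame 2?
the orange cross

(moved 2.6; next 2.0)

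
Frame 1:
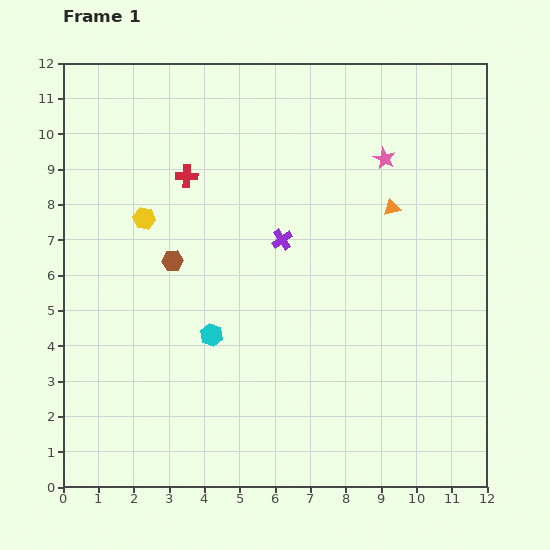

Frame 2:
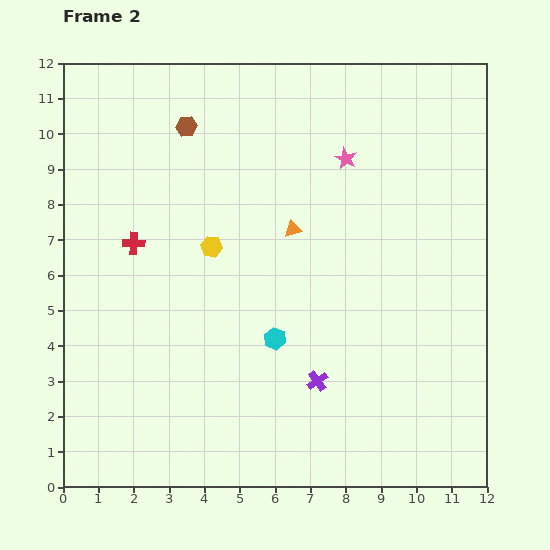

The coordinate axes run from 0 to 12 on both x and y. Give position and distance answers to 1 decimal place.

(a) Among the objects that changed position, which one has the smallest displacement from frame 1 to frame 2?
the pink star

(moved 1.1)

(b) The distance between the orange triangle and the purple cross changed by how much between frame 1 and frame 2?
+1.2

Distance in frame 1: 3.2. Distance in frame 2: 4.4.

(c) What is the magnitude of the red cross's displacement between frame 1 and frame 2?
2.4

The red cross moved from (3.5, 8.8) to (2.0, 6.9), a distance of √(1.5² + 1.9²) ≈ 2.4.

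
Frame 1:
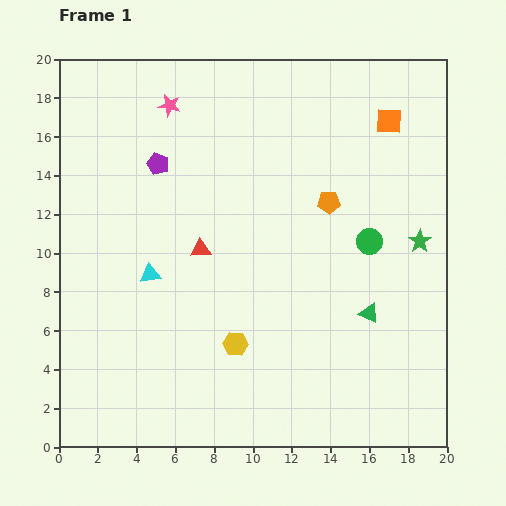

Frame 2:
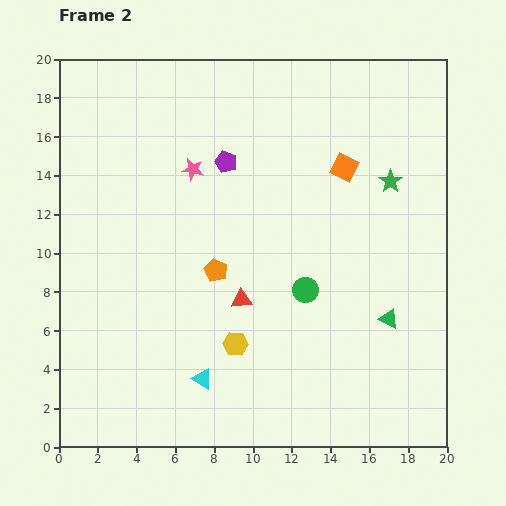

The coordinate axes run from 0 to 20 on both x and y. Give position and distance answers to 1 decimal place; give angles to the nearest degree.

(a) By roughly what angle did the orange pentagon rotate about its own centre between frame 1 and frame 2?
27° clockwise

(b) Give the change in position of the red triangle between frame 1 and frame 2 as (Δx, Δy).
(2.1, -2.6)

The red triangle was at (7.3, 10.2) in frame 1 and (9.4, 7.6) in frame 2.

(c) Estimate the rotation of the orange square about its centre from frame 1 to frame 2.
24° clockwise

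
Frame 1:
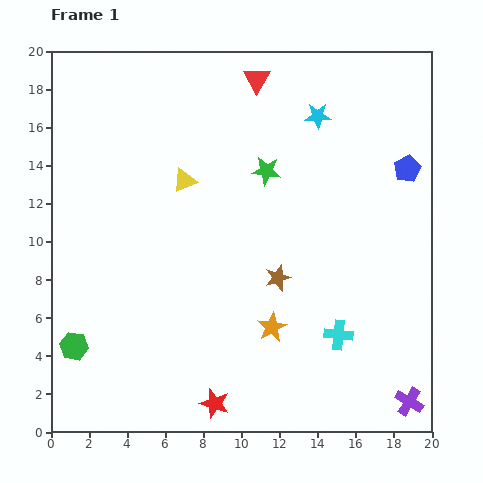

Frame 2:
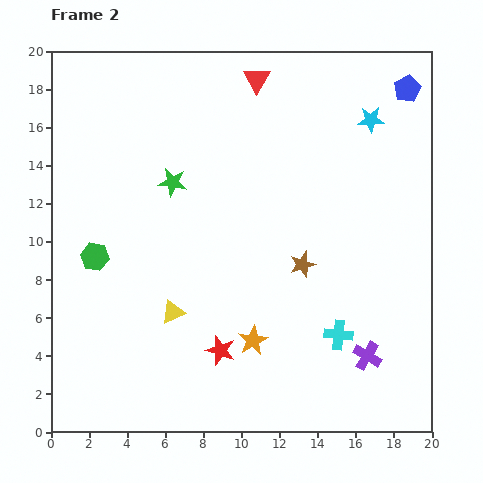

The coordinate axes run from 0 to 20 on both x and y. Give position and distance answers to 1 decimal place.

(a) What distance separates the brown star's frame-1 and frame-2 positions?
1.5

The brown star moved from (11.9, 8.1) to (13.2, 8.8), a distance of √(1.3² + 0.7²) ≈ 1.5.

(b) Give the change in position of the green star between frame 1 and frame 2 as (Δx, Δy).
(-4.9, -0.6)

The green star was at (11.3, 13.7) in frame 1 and (6.4, 13.1) in frame 2.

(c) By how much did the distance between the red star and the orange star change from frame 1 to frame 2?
-3.2

Distance in frame 1: 5.0. Distance in frame 2: 1.8.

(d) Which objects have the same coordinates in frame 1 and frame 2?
the red triangle, the cyan cross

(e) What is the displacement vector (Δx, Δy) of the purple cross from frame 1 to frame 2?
(-2.2, 2.4)

The purple cross was at (18.8, 1.6) in frame 1 and (16.6, 4.0) in frame 2.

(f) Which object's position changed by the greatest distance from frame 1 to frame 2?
the yellow triangle

(moved 6.9; next 4.9)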